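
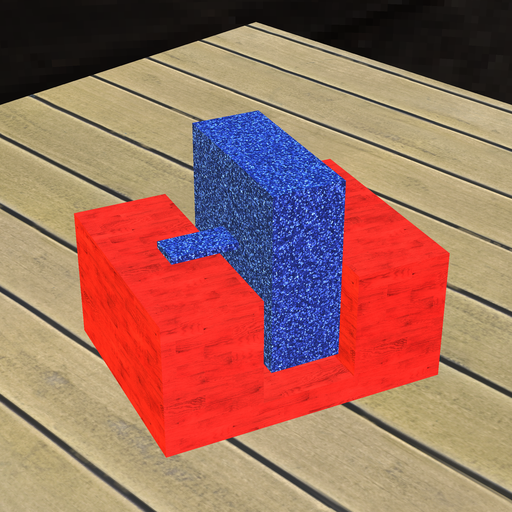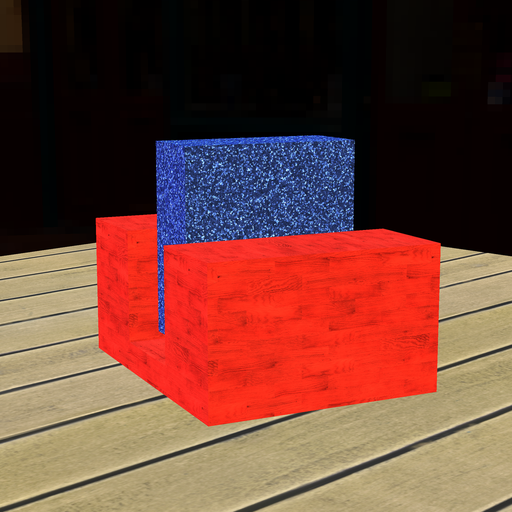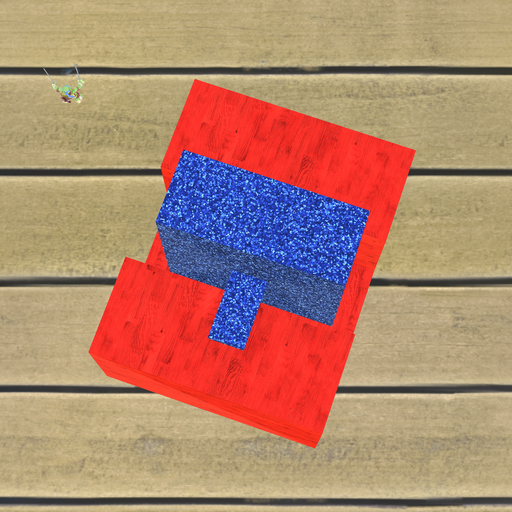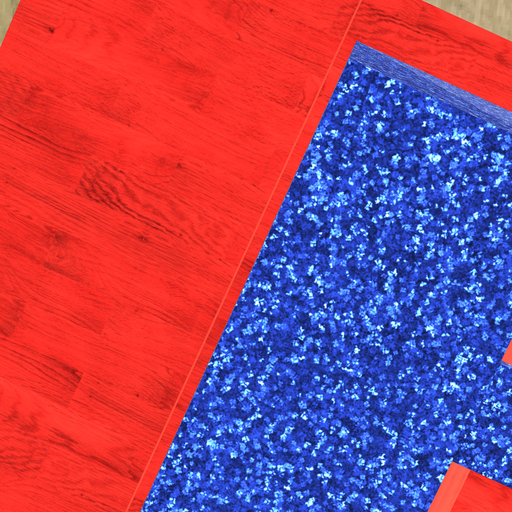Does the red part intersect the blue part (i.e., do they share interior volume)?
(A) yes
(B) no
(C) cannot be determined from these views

(B) no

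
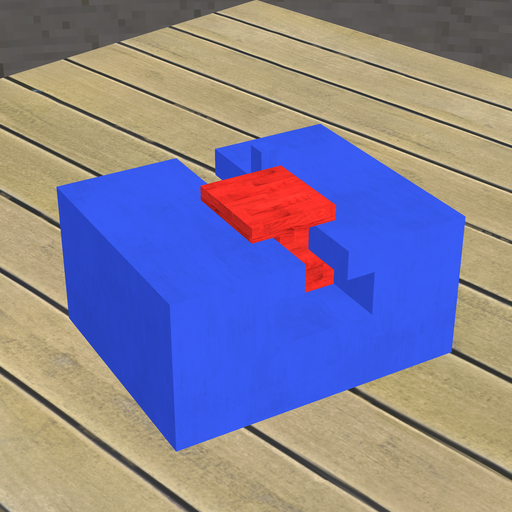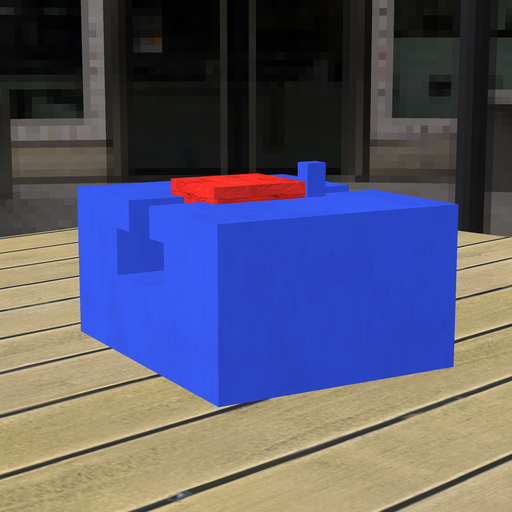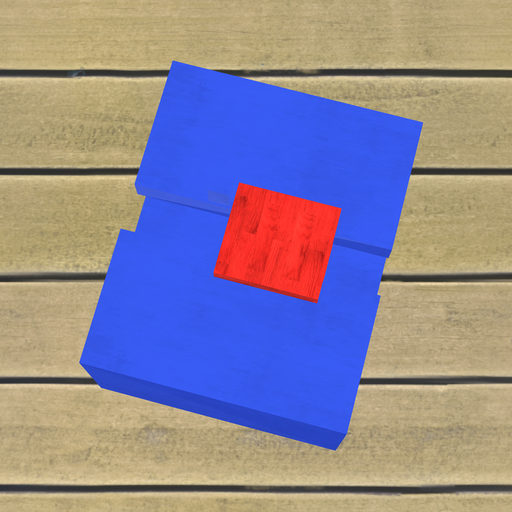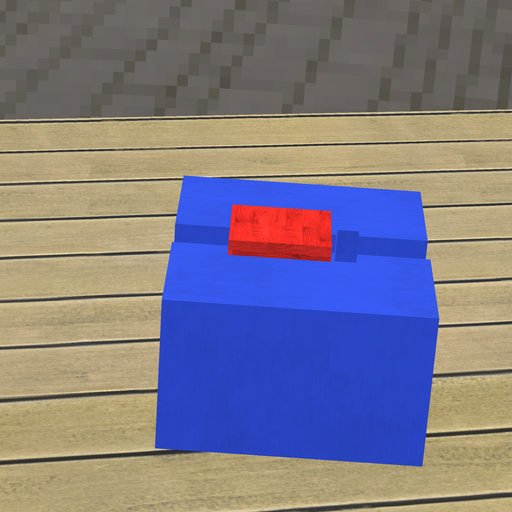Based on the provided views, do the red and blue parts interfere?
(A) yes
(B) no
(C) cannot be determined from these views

(B) no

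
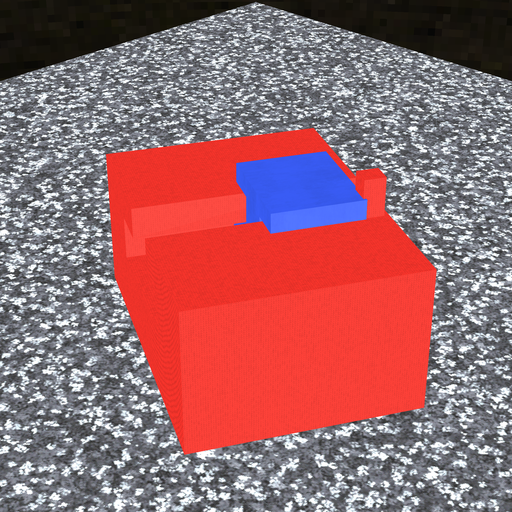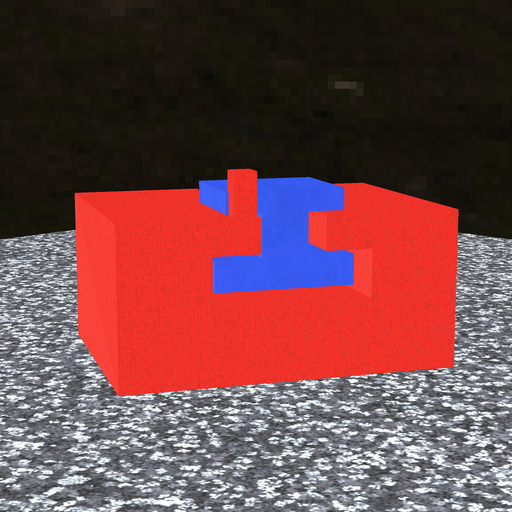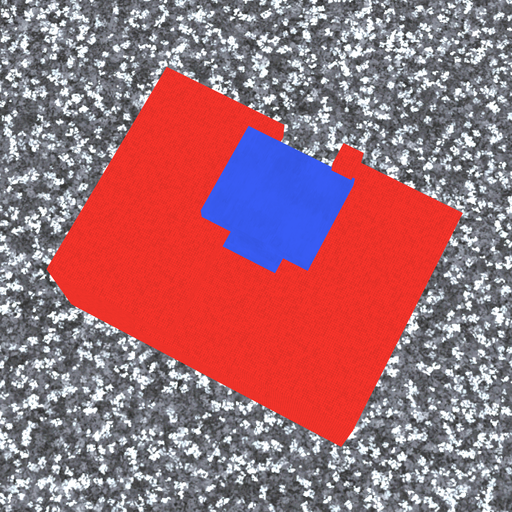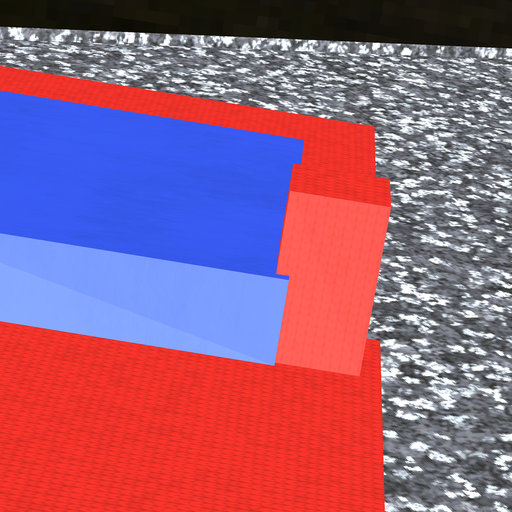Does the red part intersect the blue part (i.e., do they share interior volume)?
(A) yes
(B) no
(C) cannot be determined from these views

(A) yes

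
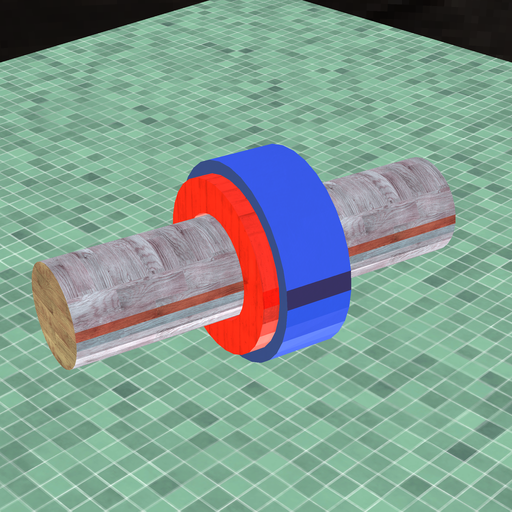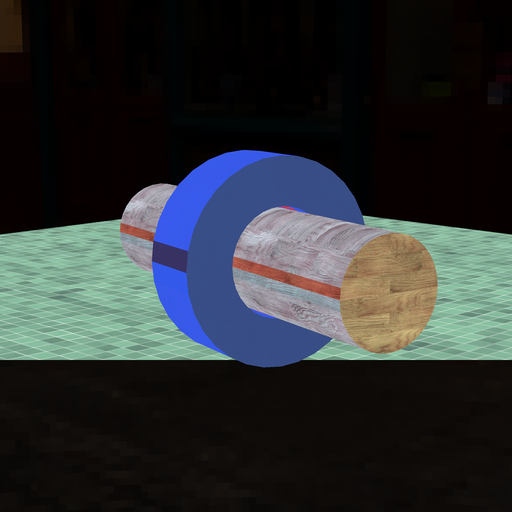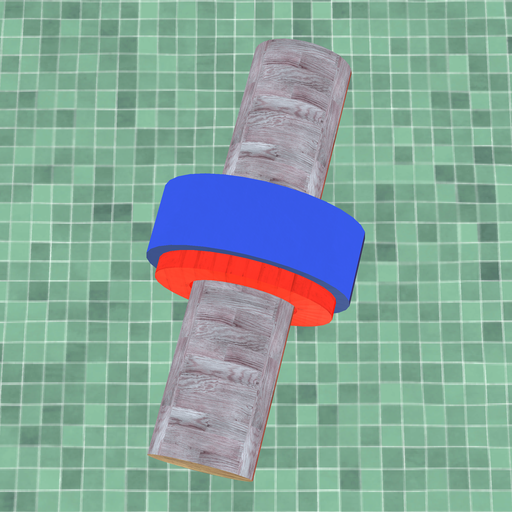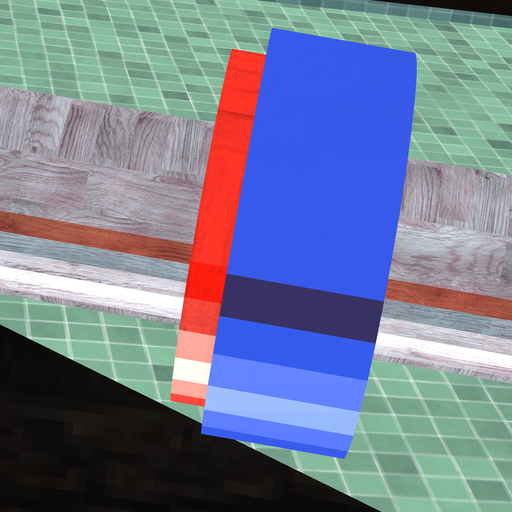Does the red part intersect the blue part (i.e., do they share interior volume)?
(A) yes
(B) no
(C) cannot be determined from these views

(A) yes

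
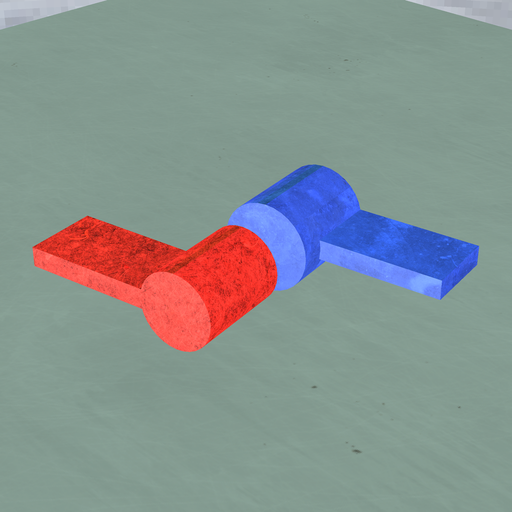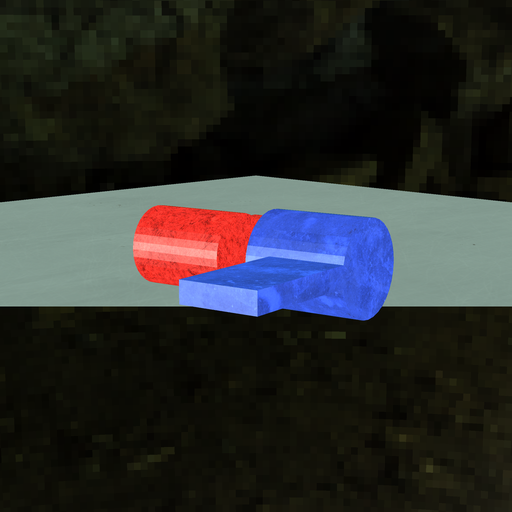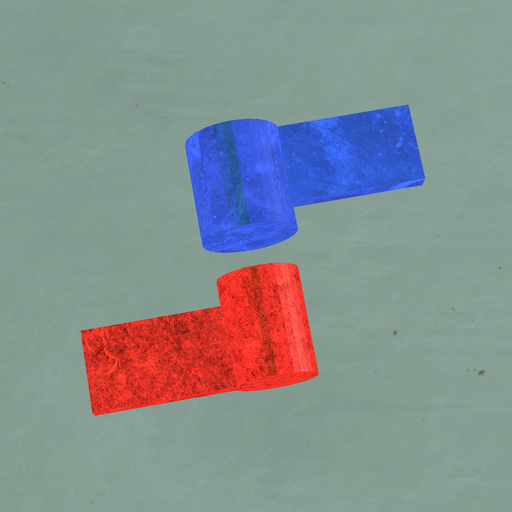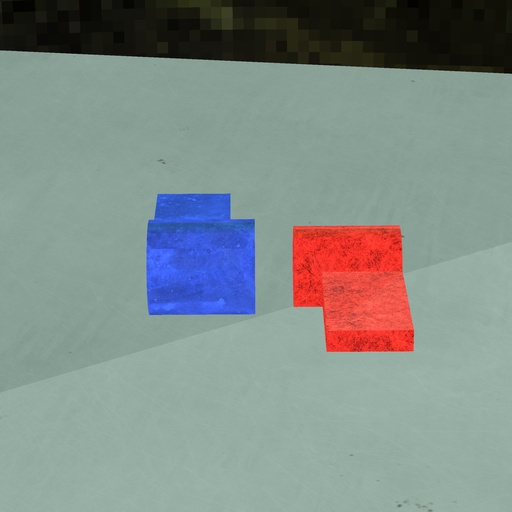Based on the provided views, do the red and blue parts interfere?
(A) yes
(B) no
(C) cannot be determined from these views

(B) no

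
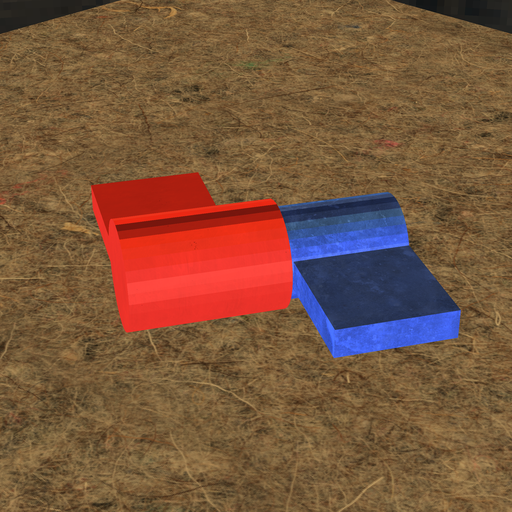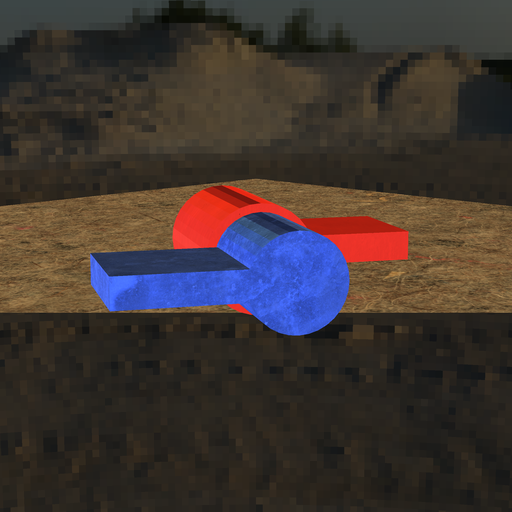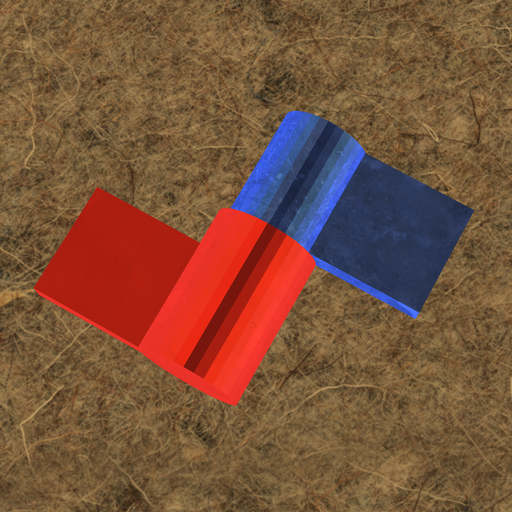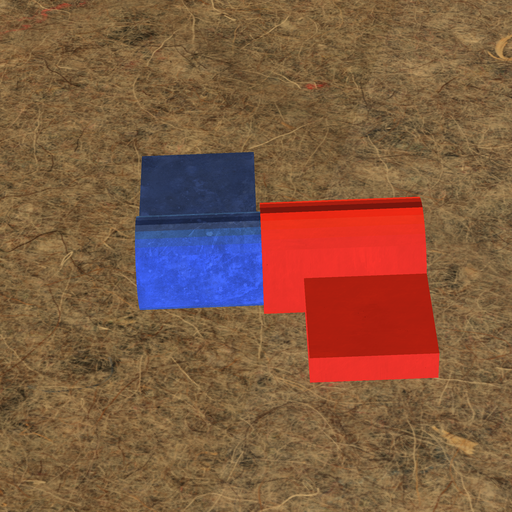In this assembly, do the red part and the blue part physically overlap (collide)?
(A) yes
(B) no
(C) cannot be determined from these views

(A) yes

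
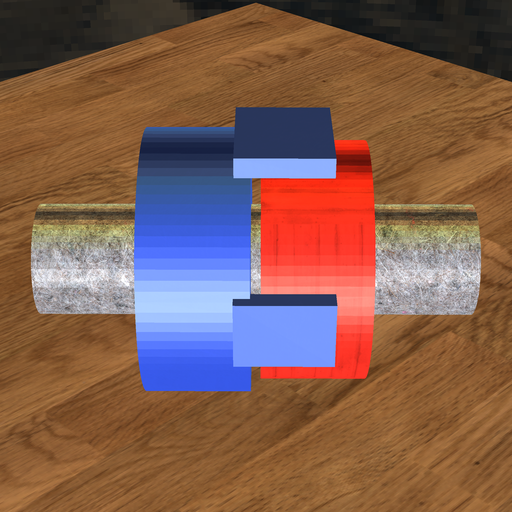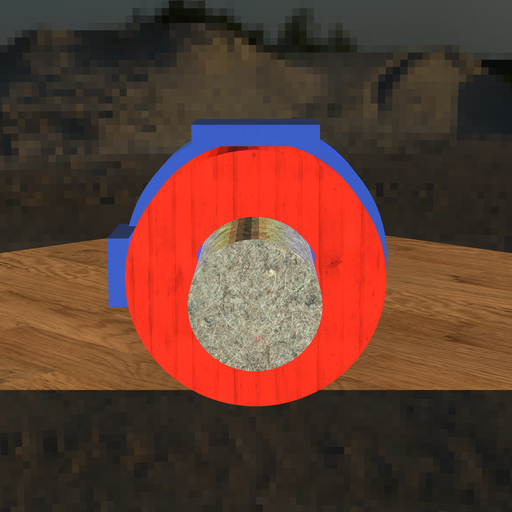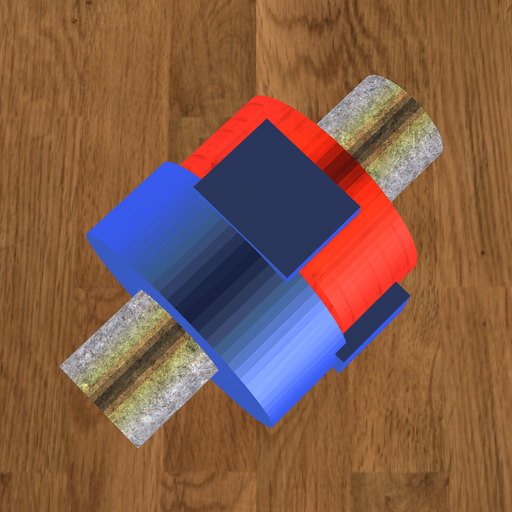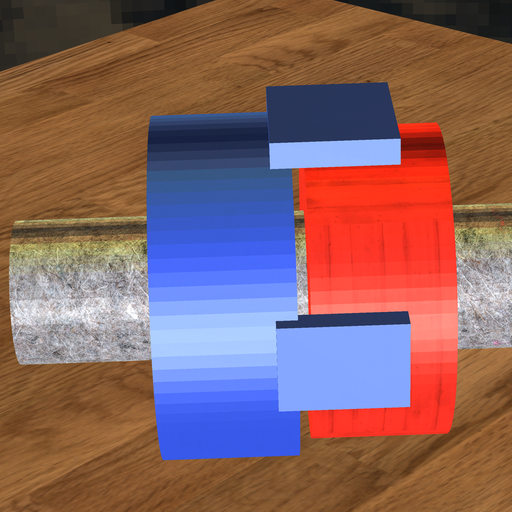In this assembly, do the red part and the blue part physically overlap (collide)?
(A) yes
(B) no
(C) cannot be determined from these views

(B) no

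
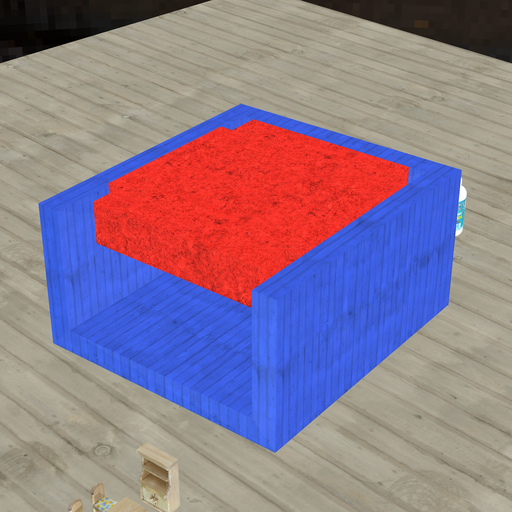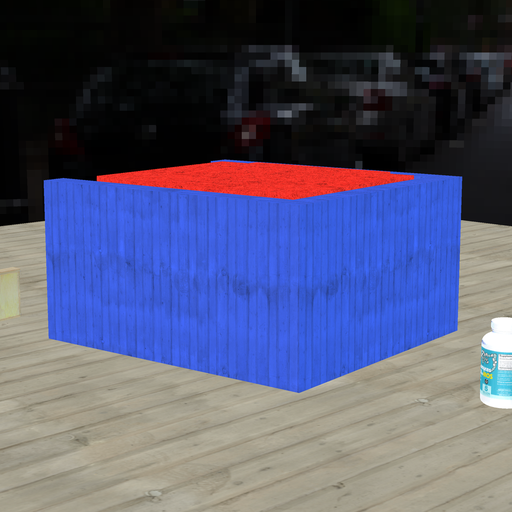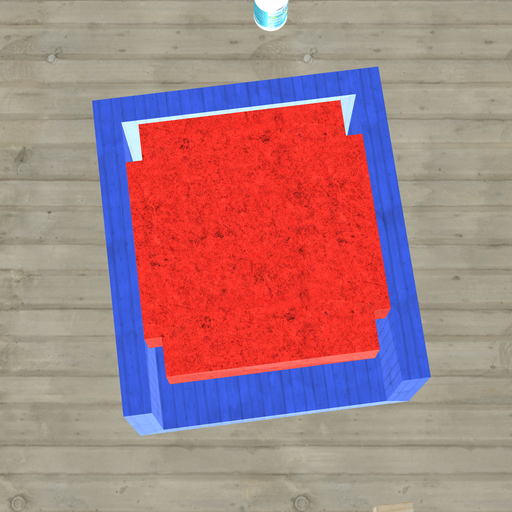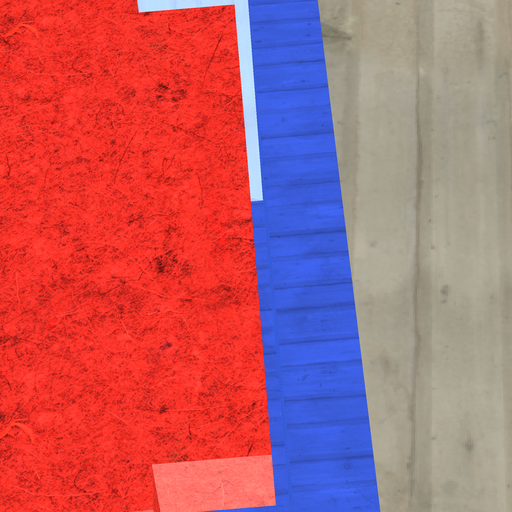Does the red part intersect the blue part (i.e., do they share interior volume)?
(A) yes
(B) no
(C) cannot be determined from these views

(B) no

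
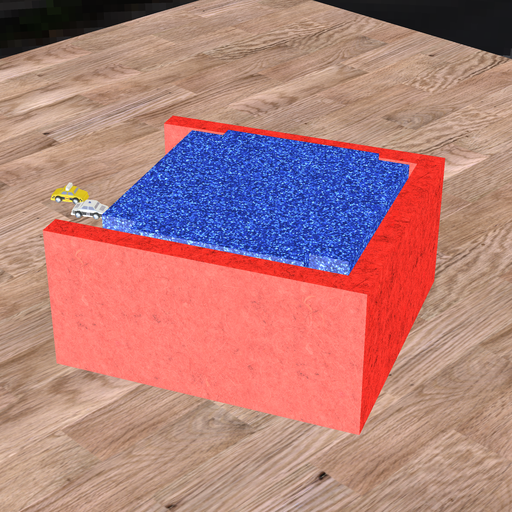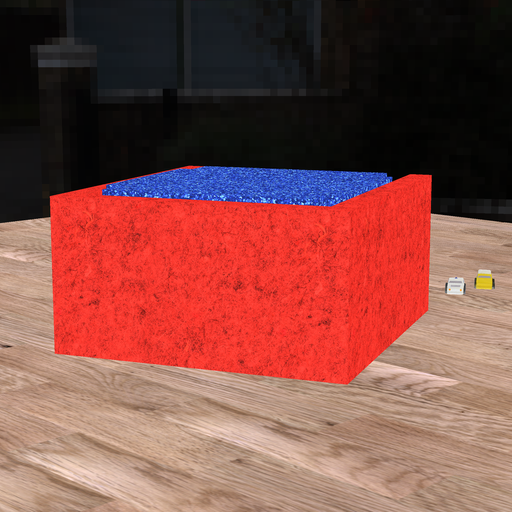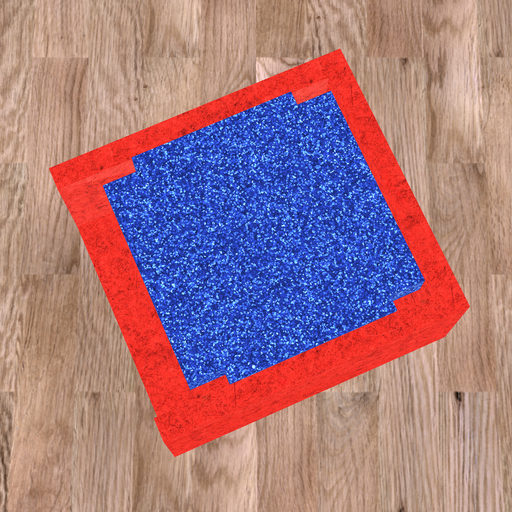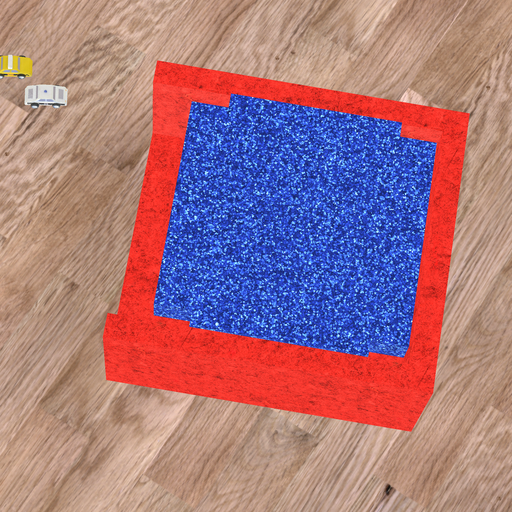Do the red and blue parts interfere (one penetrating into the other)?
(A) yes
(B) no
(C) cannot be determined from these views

(B) no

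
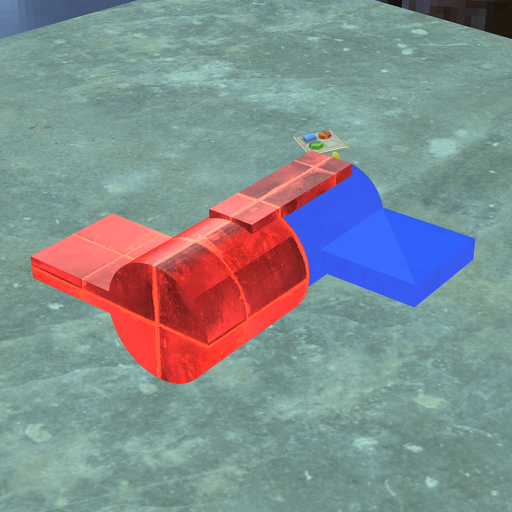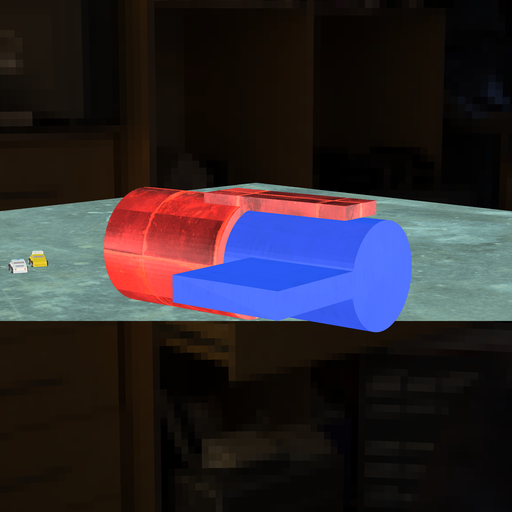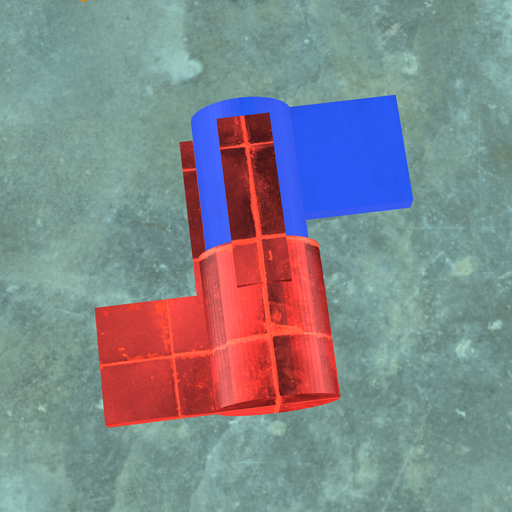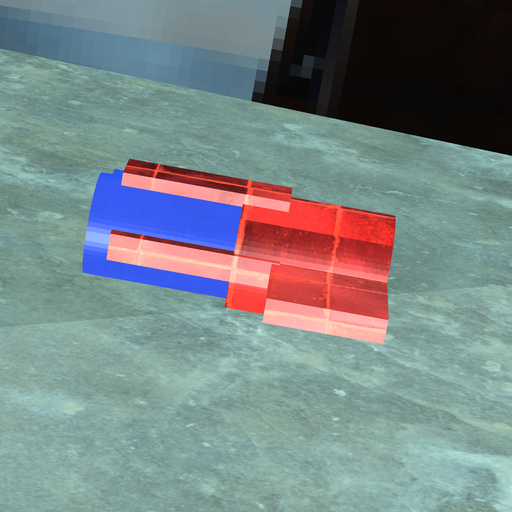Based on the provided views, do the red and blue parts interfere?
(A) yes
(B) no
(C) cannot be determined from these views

(A) yes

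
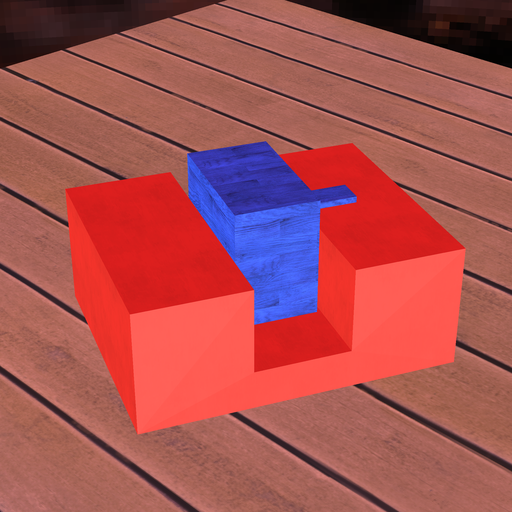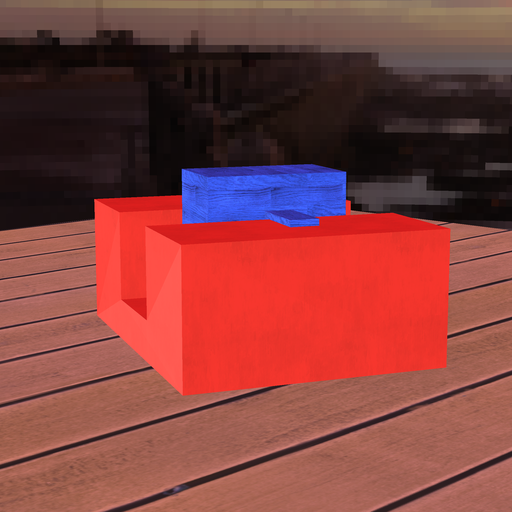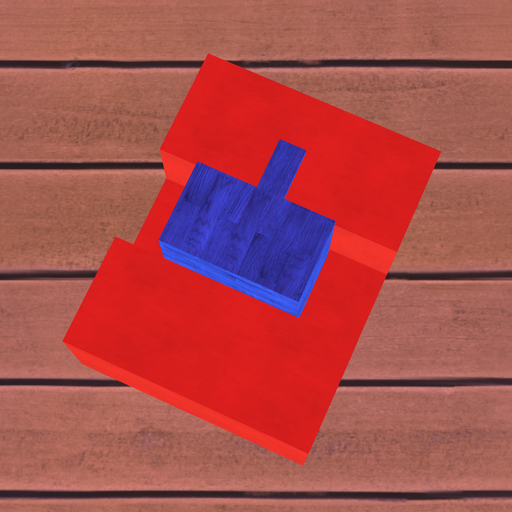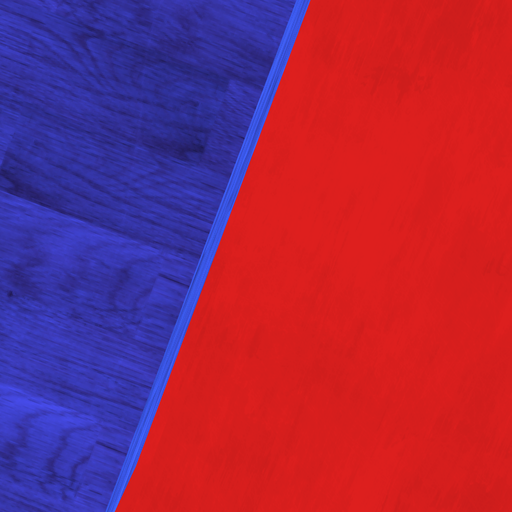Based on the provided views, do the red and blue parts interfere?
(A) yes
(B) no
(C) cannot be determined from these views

(B) no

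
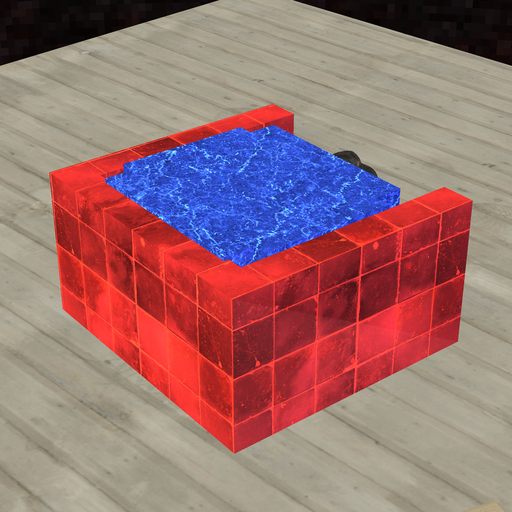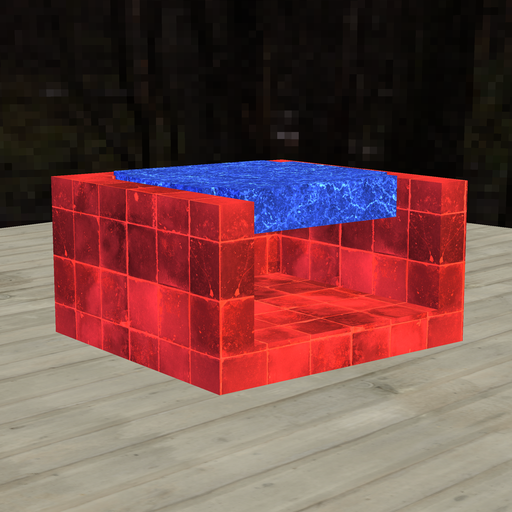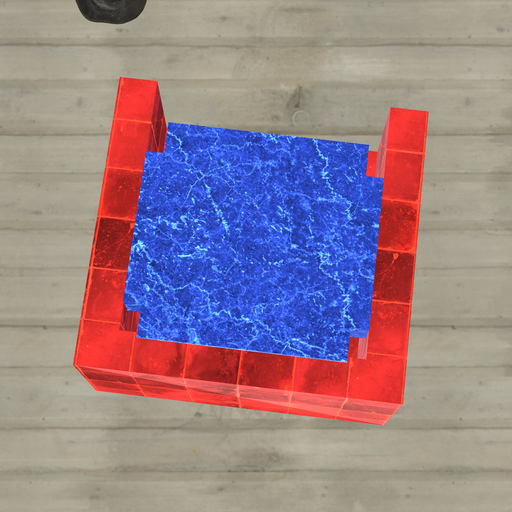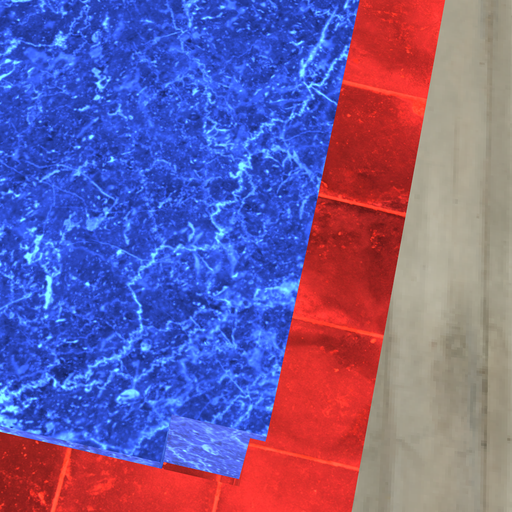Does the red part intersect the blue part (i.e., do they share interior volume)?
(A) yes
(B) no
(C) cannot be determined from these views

(A) yes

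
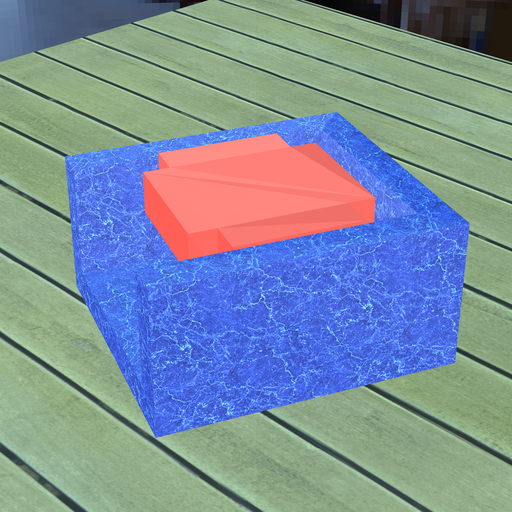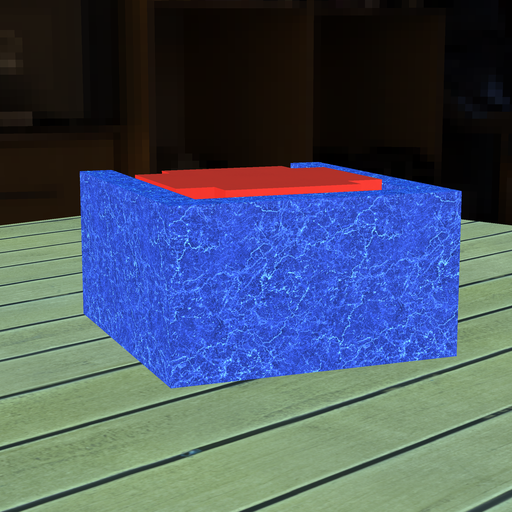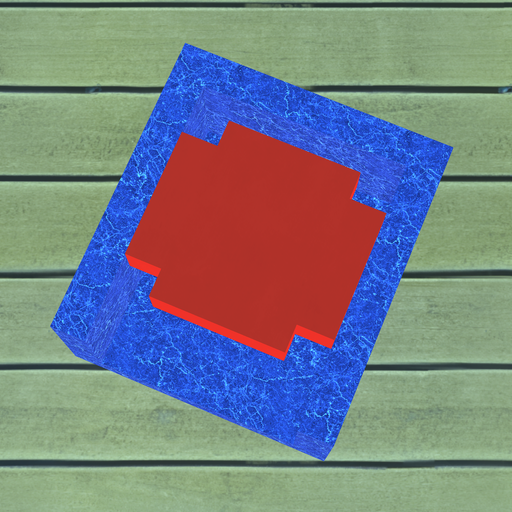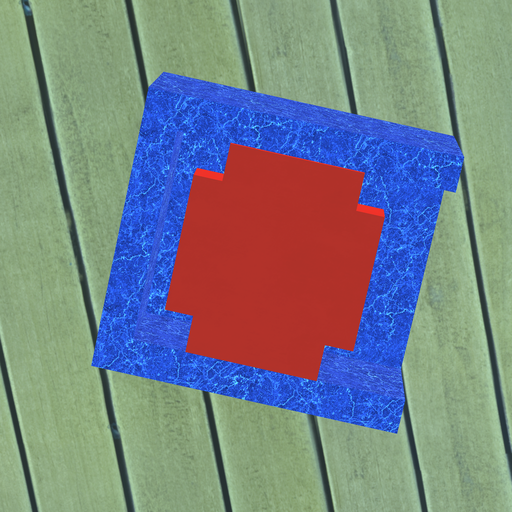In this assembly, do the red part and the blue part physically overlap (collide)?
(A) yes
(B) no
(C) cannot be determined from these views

(B) no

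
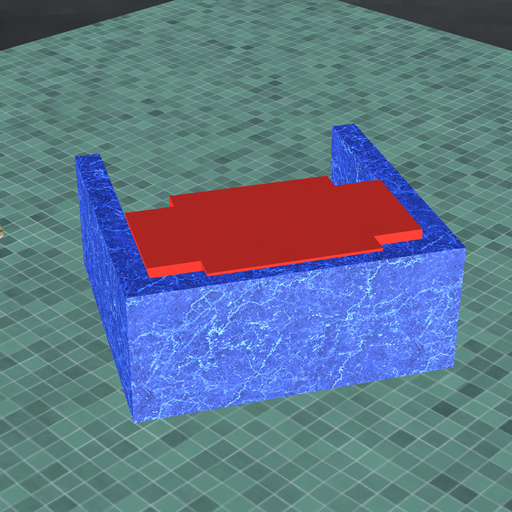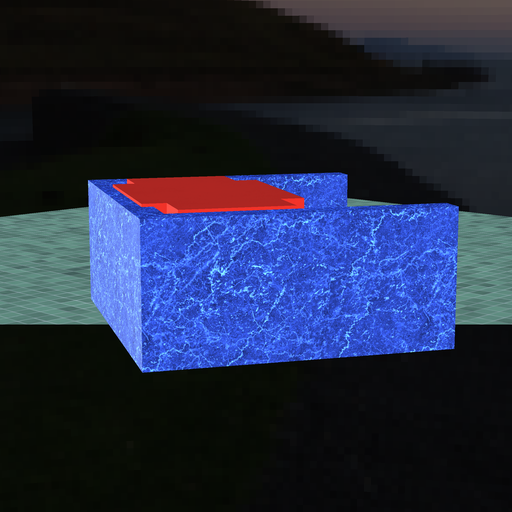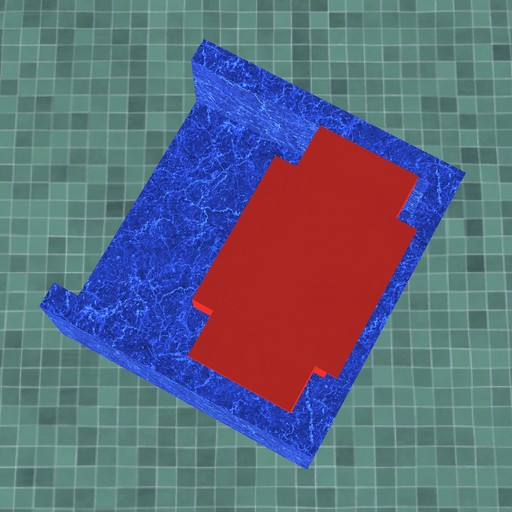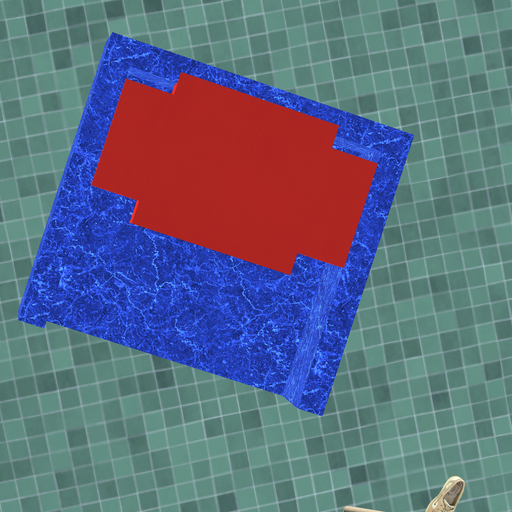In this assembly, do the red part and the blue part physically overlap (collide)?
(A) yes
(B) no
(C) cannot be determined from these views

(A) yes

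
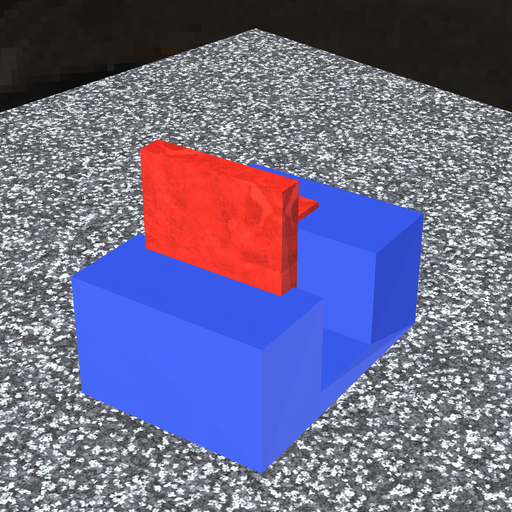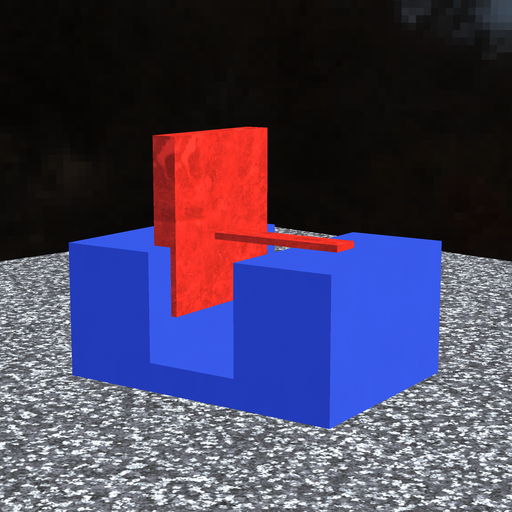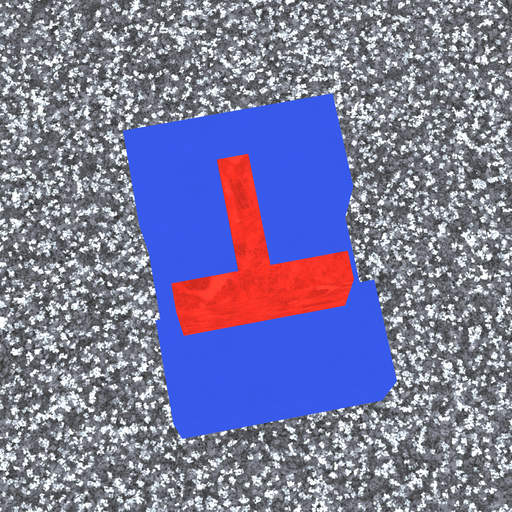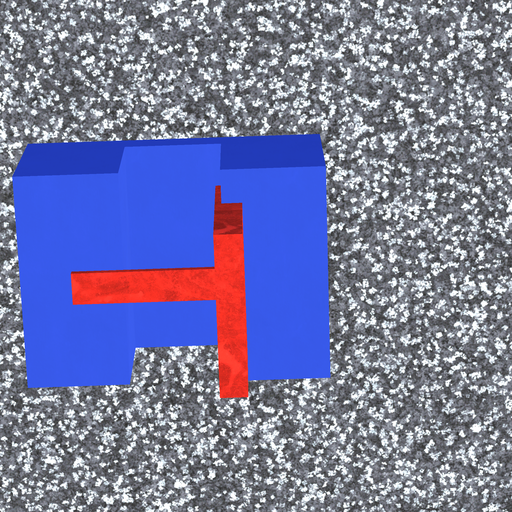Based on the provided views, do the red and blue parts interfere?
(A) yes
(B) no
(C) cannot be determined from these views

(A) yes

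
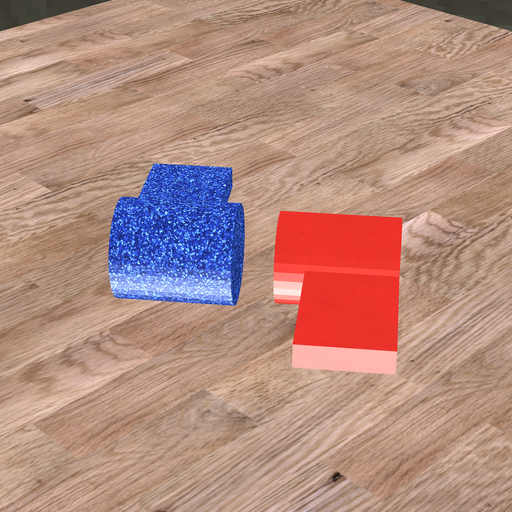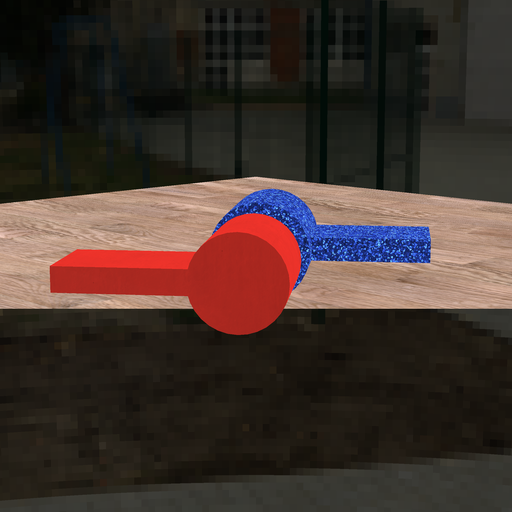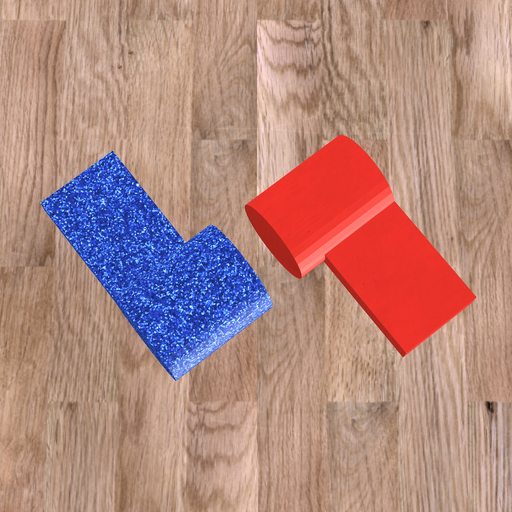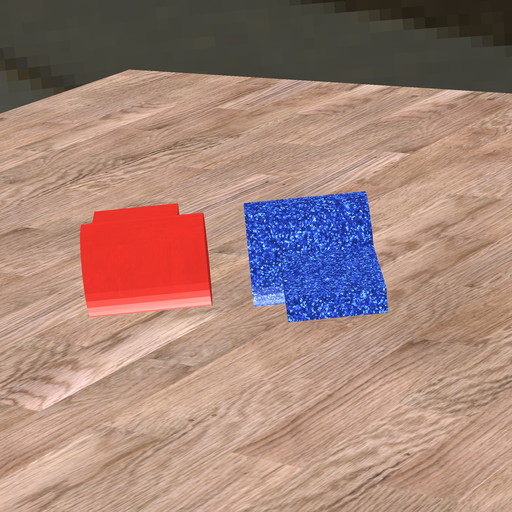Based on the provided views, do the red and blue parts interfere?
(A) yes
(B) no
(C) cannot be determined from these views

(B) no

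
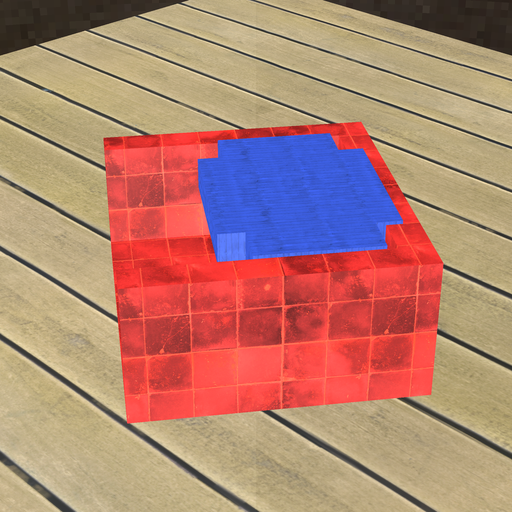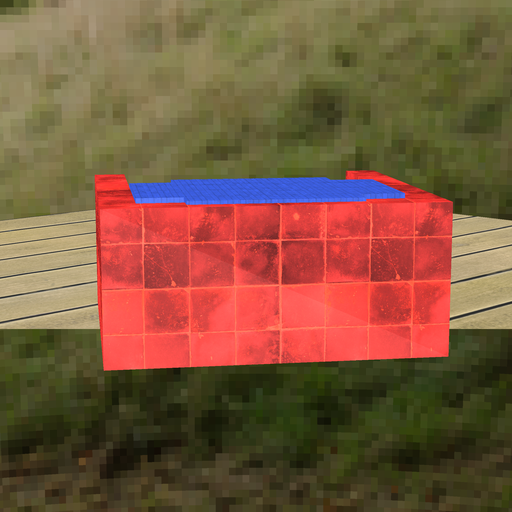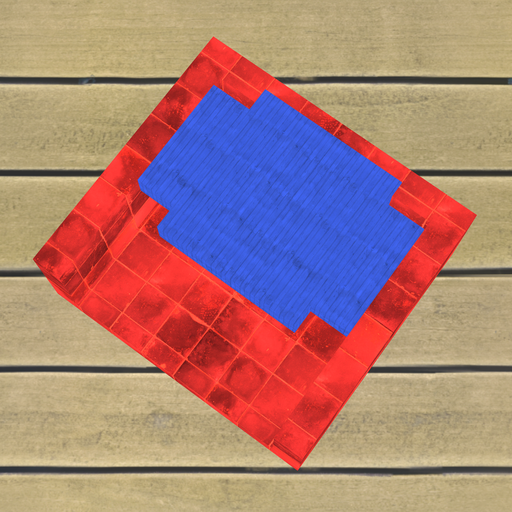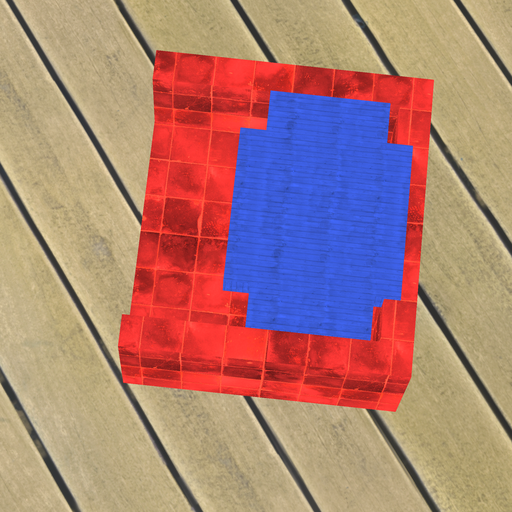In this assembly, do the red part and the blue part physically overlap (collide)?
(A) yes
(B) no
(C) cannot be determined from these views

(A) yes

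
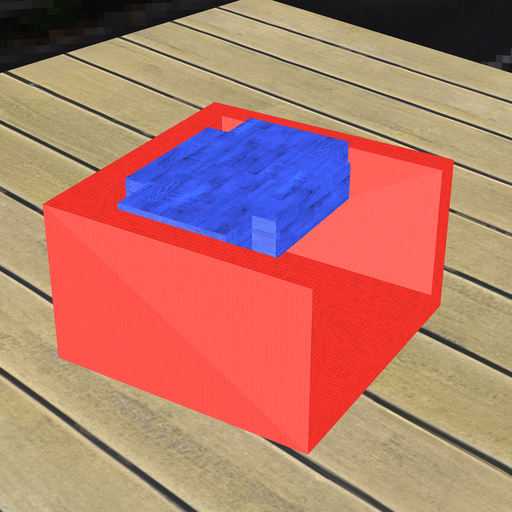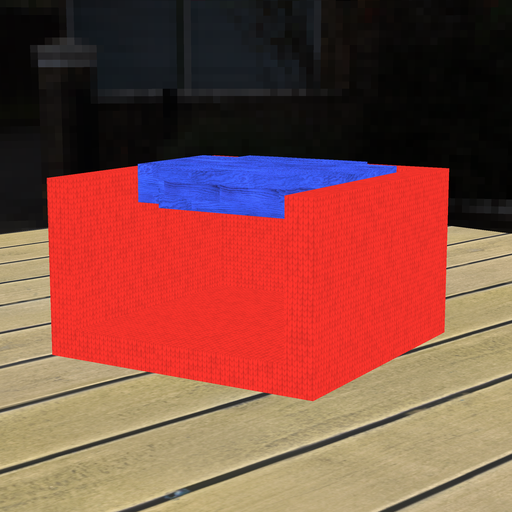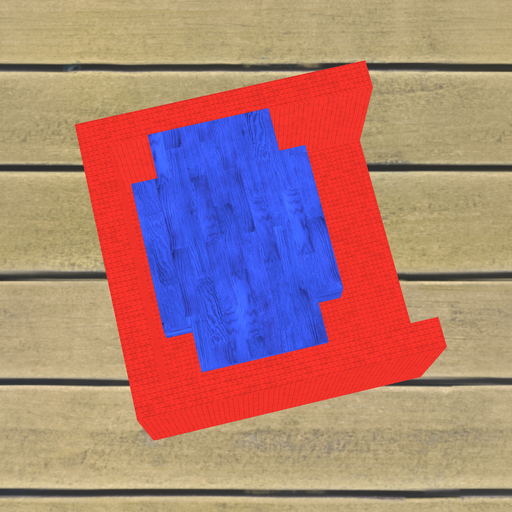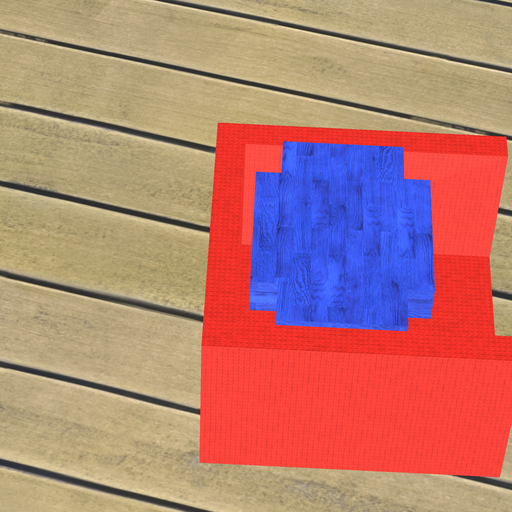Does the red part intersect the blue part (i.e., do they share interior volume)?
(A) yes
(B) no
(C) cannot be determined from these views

(B) no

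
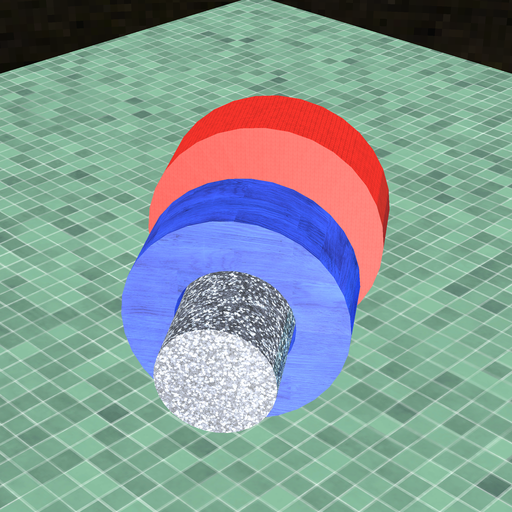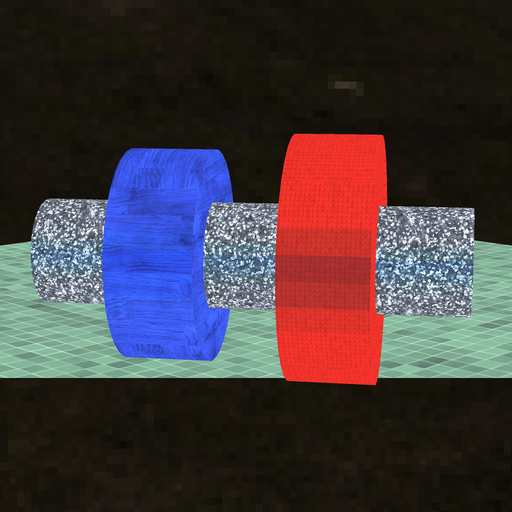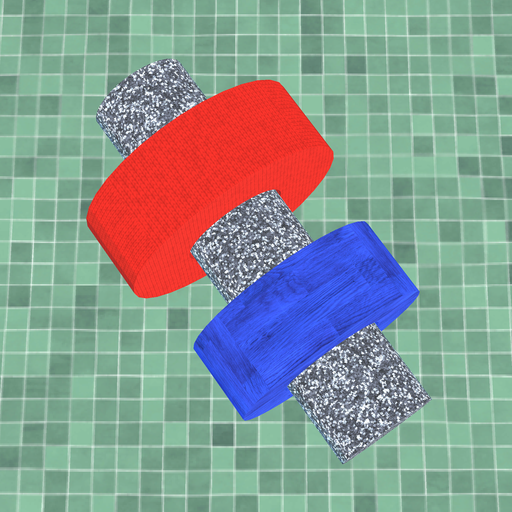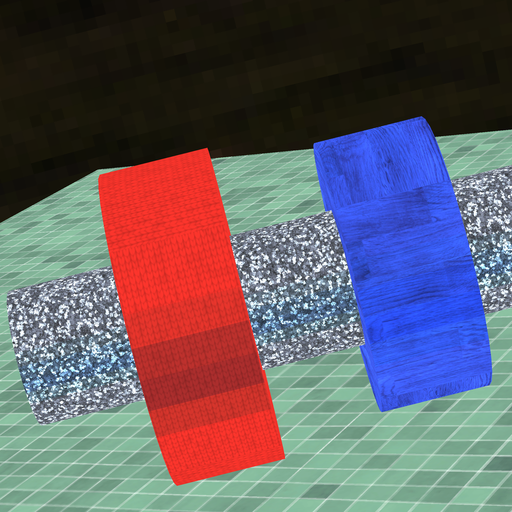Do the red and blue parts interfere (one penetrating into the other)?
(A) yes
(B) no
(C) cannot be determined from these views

(B) no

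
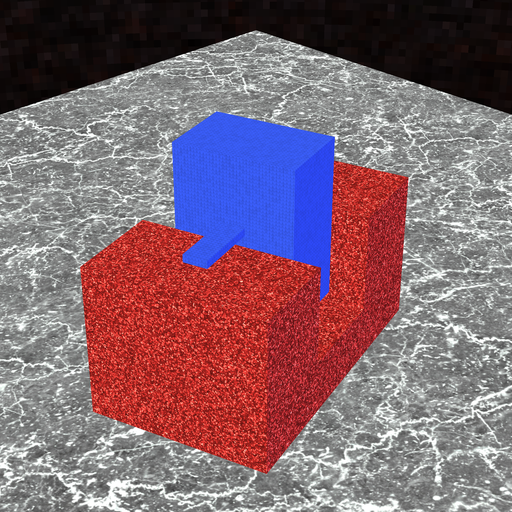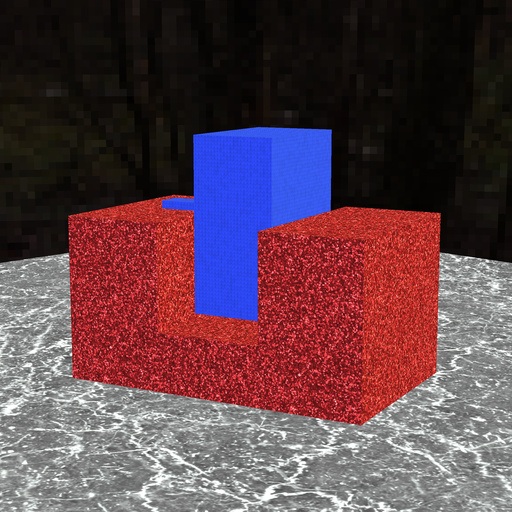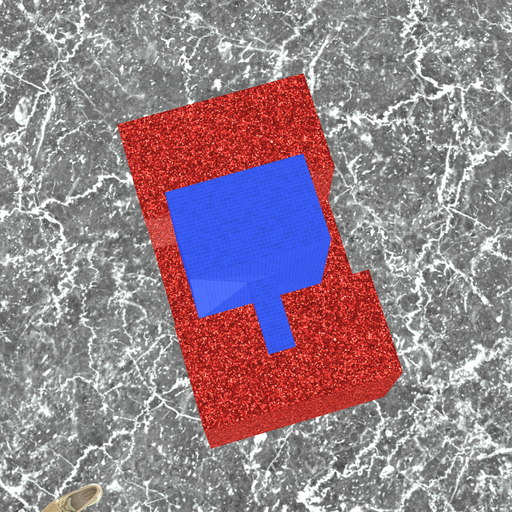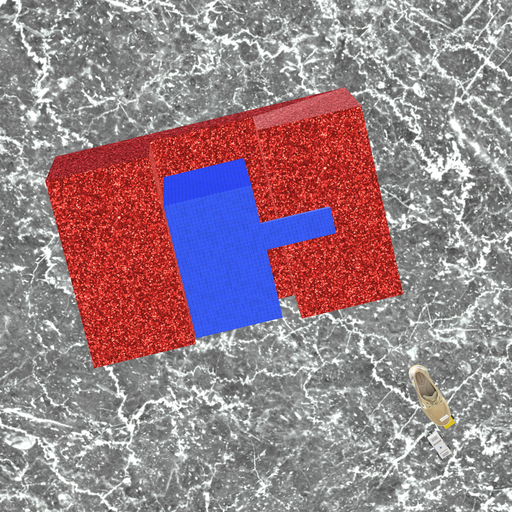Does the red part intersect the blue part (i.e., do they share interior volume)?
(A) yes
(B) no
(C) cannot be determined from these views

(B) no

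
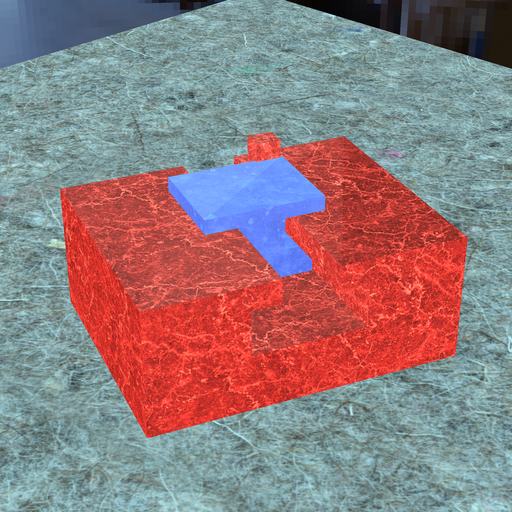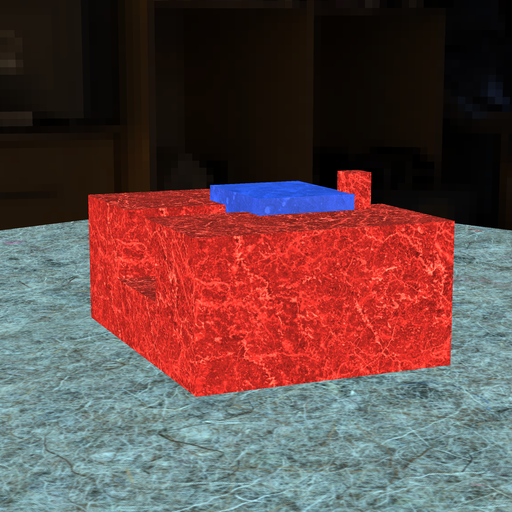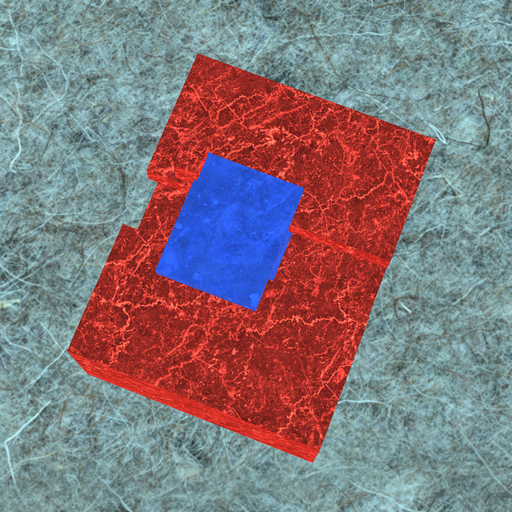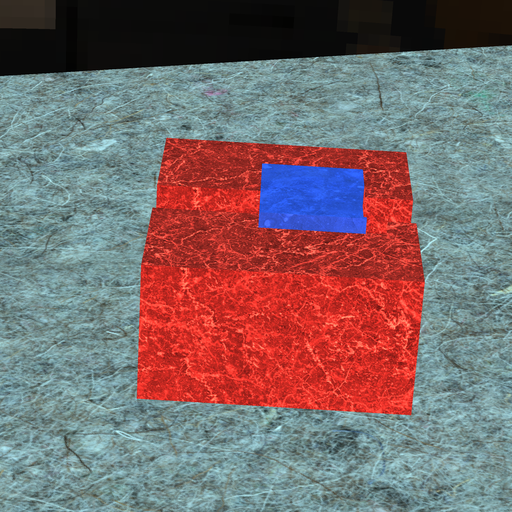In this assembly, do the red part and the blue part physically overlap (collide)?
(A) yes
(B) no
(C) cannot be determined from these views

(A) yes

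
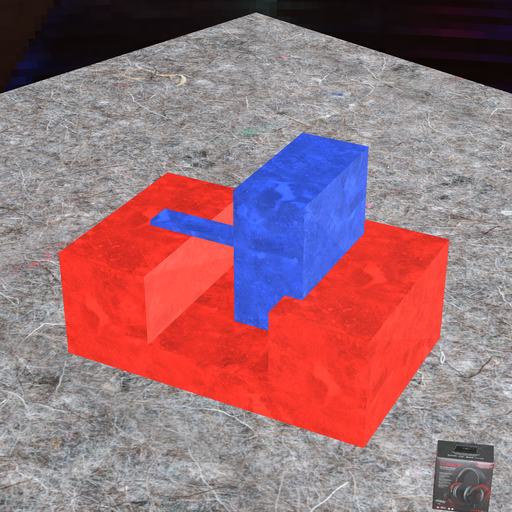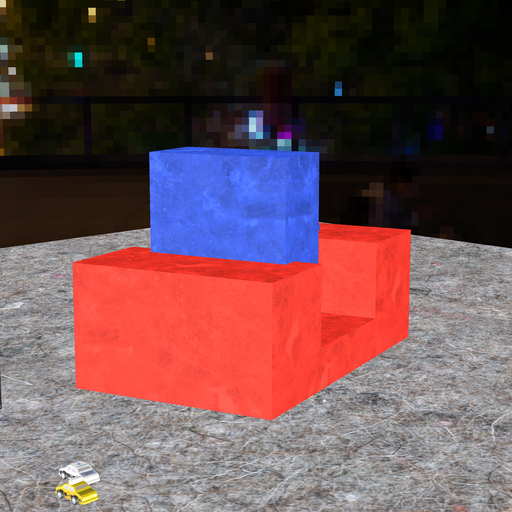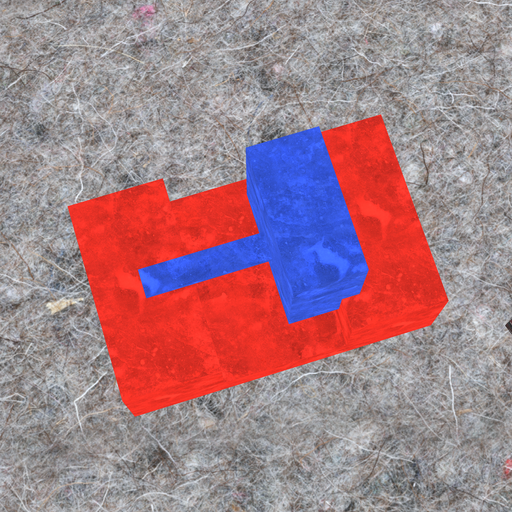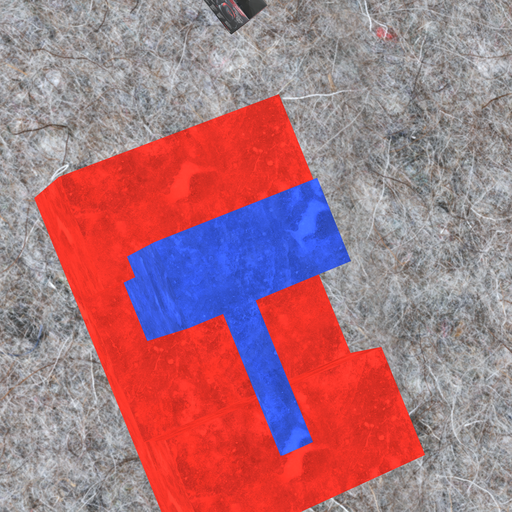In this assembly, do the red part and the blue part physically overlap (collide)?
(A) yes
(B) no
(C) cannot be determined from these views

(A) yes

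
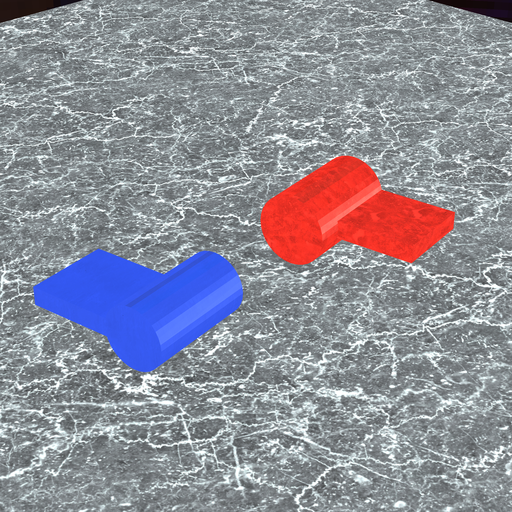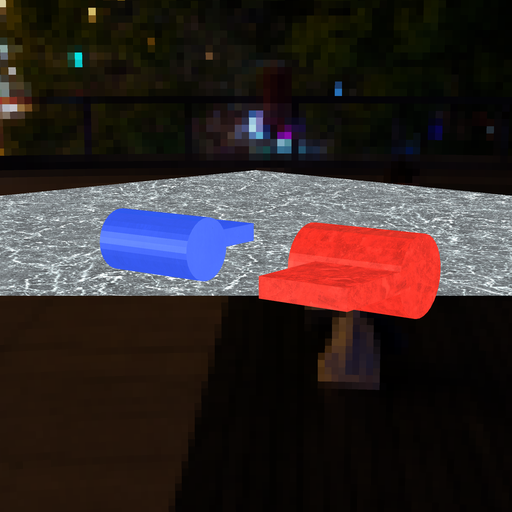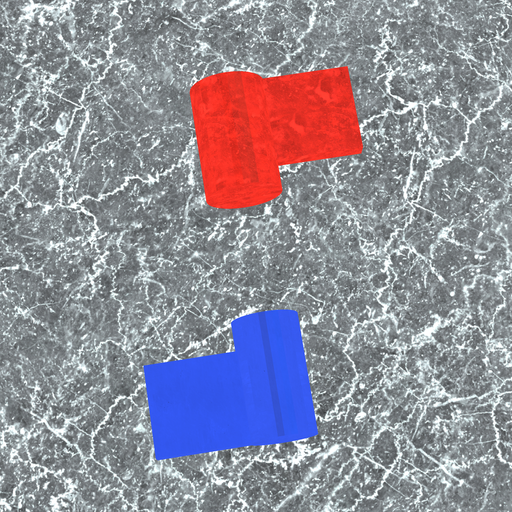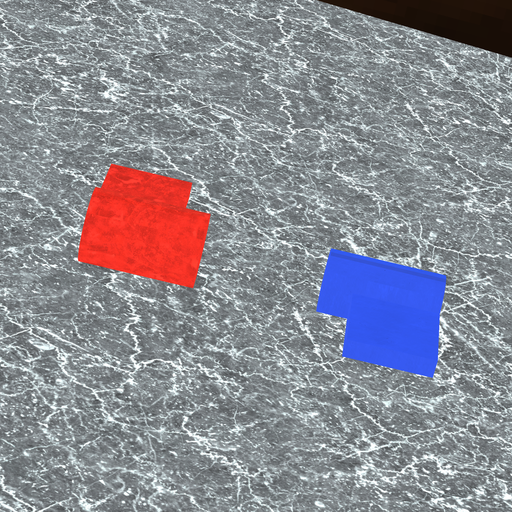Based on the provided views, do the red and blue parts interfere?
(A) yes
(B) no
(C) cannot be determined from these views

(B) no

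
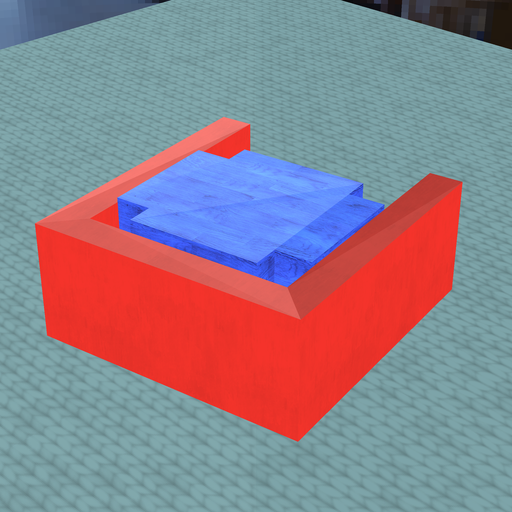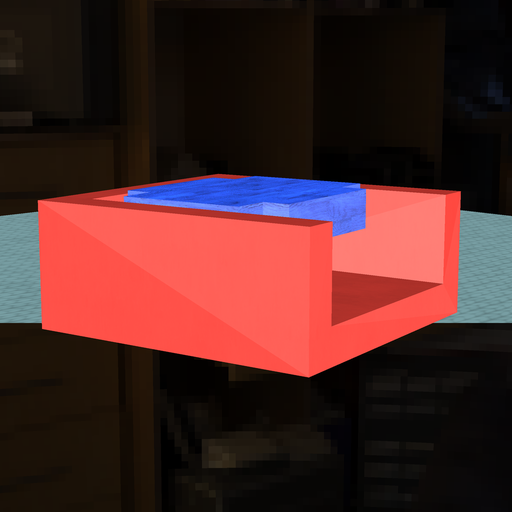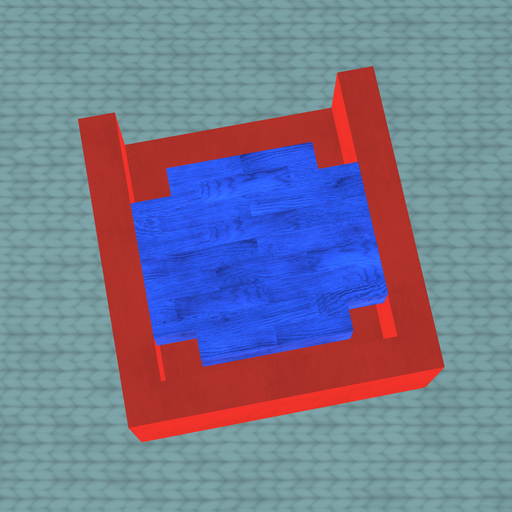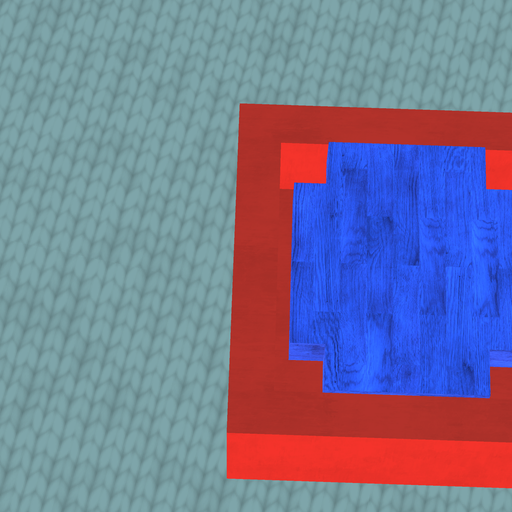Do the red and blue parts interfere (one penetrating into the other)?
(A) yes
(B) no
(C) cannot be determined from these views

(B) no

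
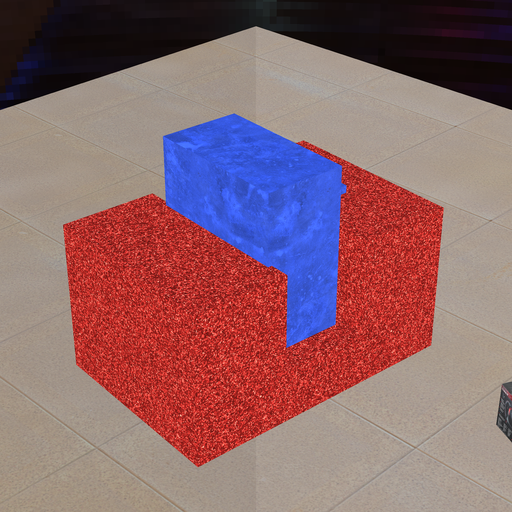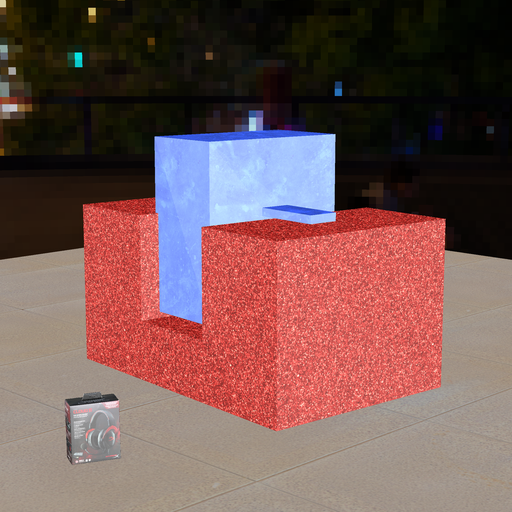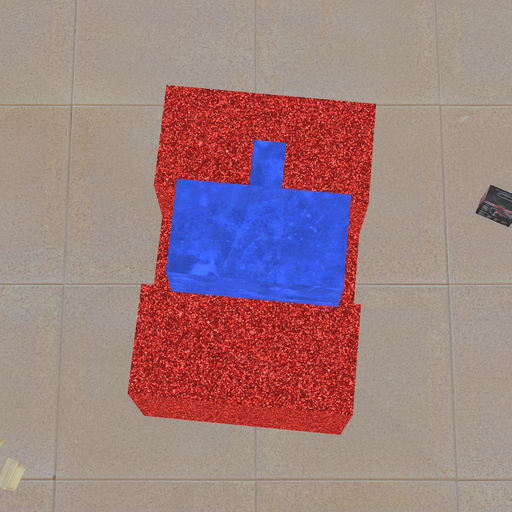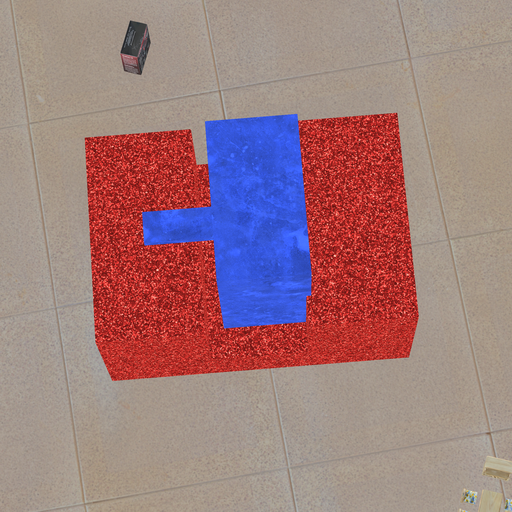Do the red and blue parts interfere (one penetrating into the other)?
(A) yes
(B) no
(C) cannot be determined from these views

(A) yes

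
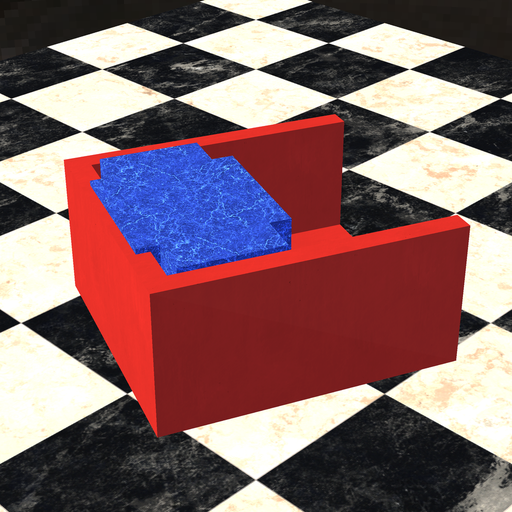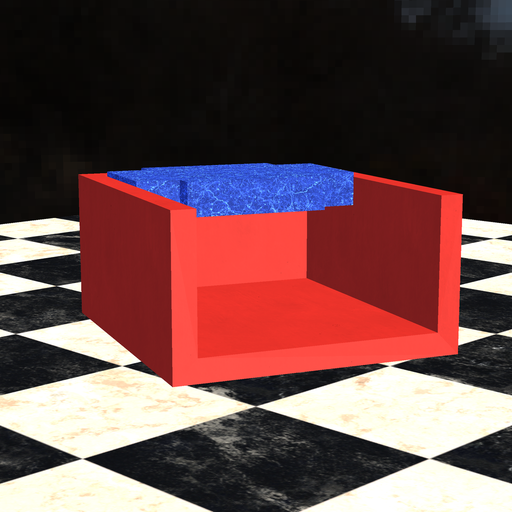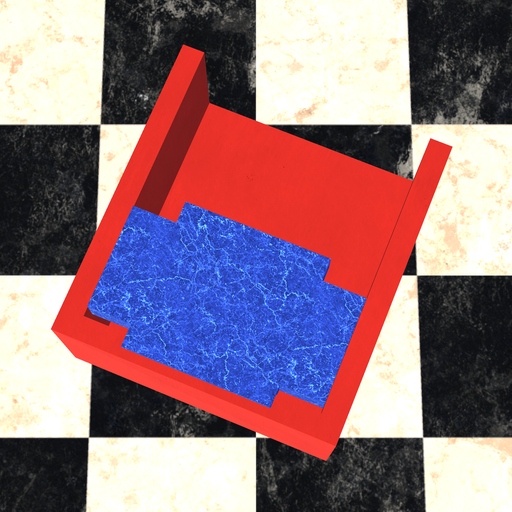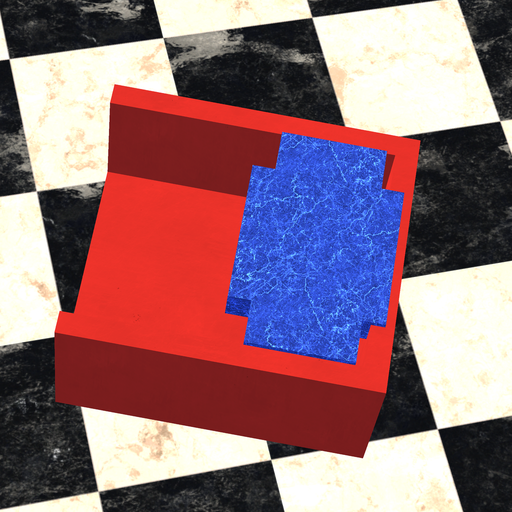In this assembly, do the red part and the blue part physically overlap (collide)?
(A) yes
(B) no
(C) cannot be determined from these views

(A) yes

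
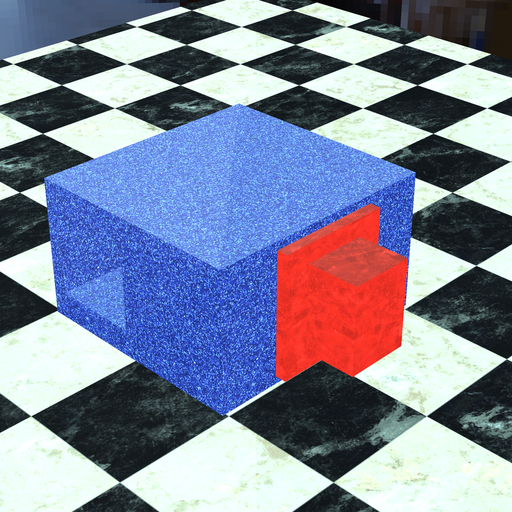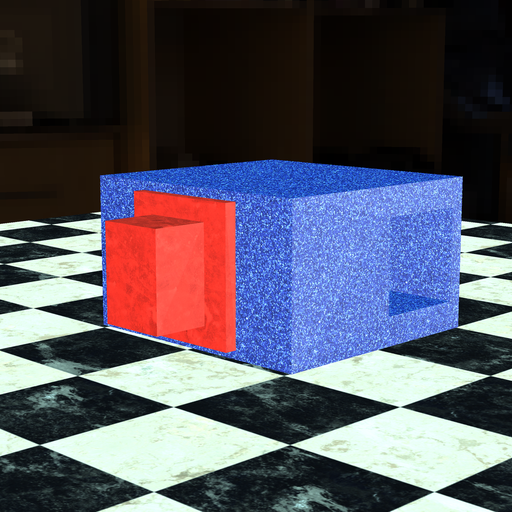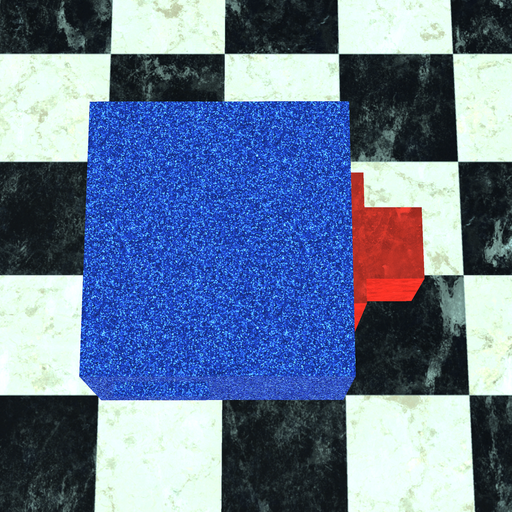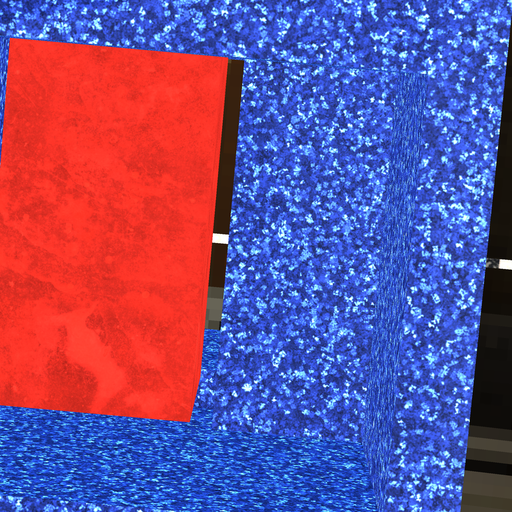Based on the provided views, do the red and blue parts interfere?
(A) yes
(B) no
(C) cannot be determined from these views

(B) no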